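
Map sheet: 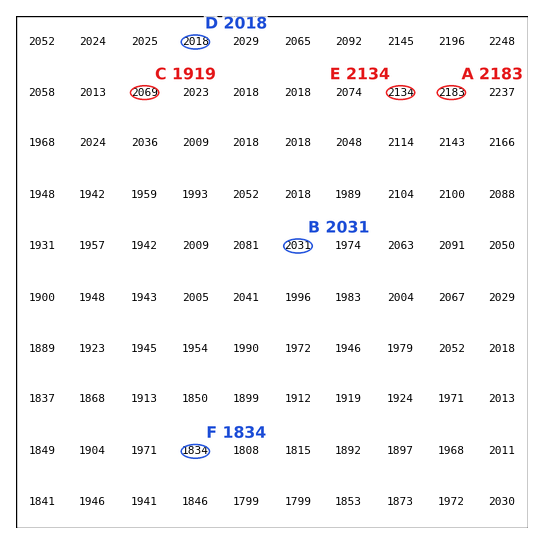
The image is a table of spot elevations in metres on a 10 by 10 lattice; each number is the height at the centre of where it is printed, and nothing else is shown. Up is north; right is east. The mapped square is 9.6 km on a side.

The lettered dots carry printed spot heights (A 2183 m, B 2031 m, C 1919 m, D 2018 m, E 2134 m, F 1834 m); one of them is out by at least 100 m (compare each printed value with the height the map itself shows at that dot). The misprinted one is C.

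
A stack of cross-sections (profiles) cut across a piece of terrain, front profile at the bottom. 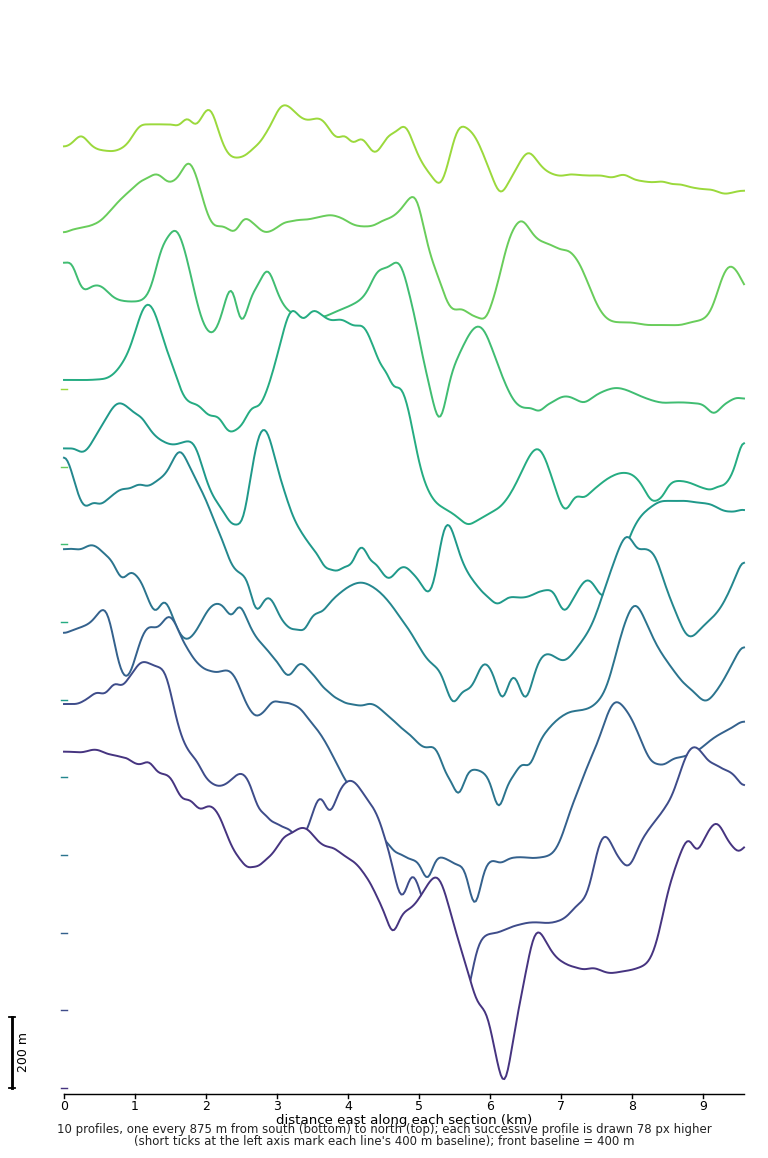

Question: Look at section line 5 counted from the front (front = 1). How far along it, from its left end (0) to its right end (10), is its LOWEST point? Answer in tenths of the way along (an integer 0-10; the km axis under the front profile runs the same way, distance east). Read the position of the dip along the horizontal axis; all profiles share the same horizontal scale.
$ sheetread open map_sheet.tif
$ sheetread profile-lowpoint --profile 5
6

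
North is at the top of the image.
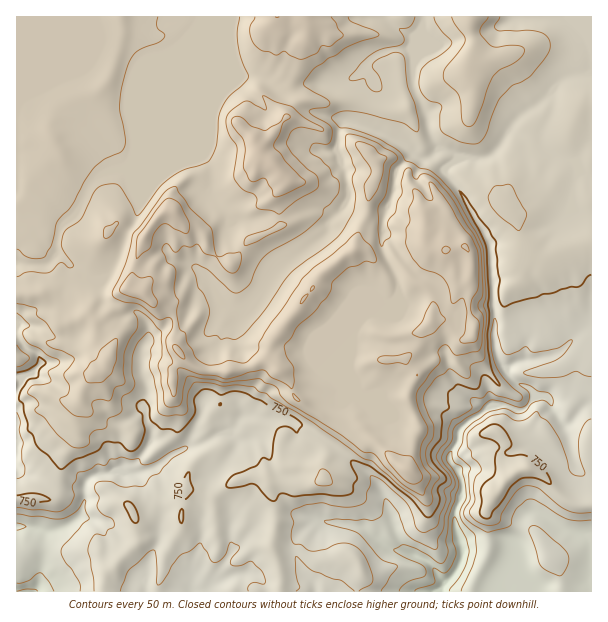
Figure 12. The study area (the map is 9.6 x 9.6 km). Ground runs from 510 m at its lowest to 1000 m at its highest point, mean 800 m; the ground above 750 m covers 65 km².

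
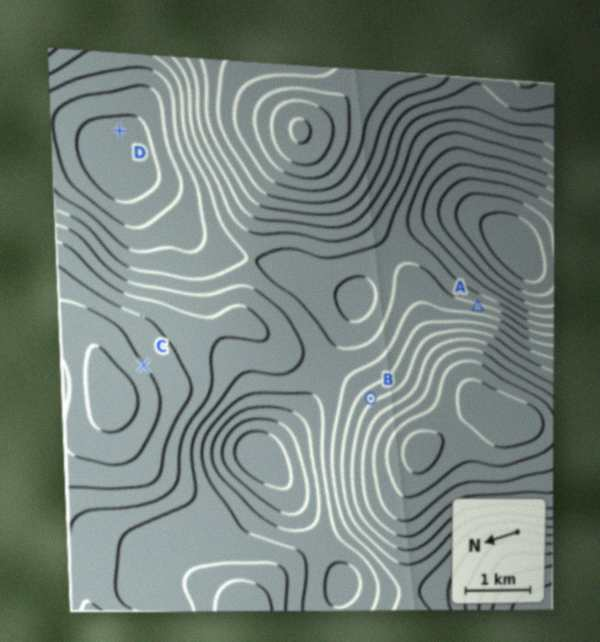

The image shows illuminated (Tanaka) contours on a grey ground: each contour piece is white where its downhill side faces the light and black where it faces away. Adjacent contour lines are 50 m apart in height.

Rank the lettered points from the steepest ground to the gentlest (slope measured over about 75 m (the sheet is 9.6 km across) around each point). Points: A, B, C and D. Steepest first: A B C D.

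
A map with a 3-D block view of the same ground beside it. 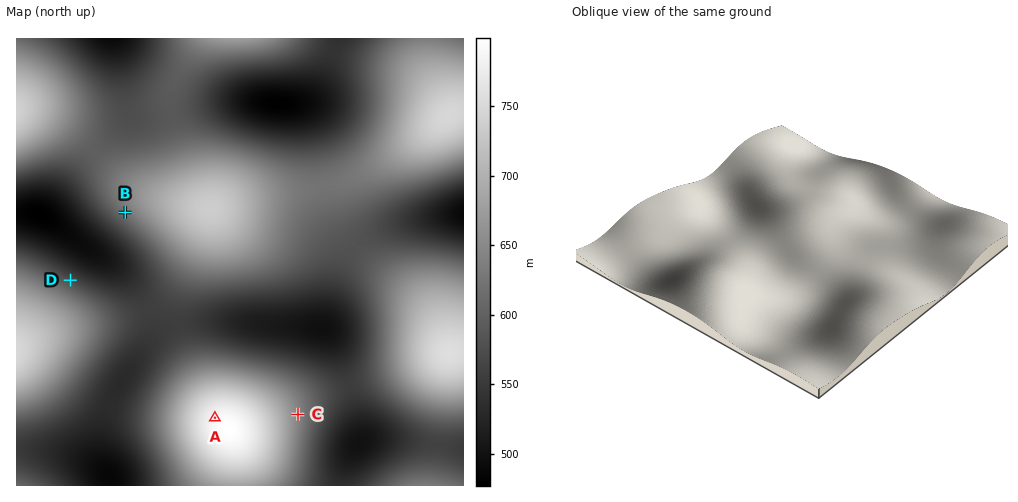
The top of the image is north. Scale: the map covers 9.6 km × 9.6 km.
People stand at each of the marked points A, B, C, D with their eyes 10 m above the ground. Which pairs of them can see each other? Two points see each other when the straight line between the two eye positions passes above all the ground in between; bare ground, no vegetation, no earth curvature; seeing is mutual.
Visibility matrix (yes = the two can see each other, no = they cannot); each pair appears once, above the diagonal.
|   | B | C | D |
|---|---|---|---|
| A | yes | no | yes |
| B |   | no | yes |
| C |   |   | no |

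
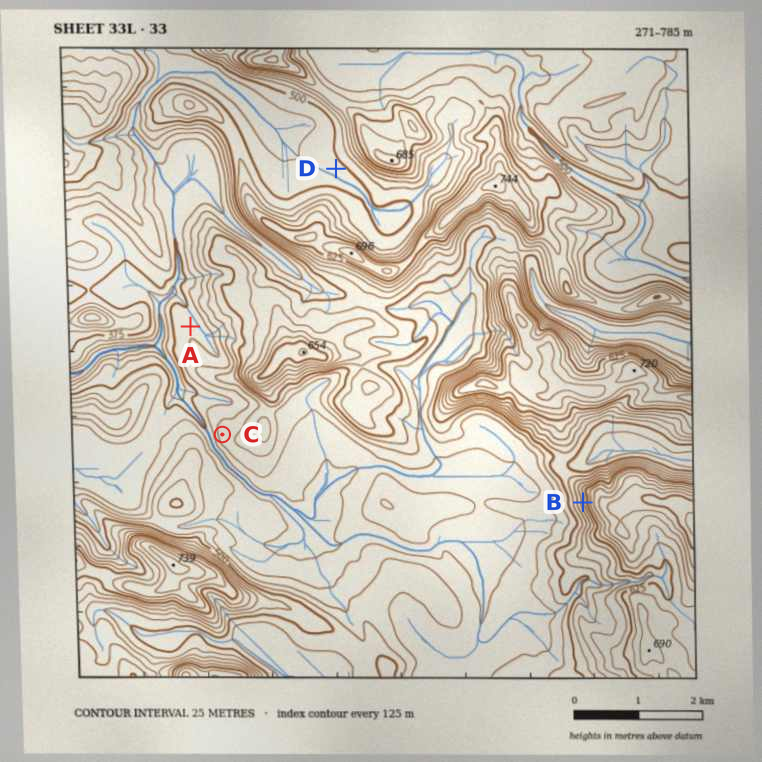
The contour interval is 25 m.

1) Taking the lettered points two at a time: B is higher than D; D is higher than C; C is higher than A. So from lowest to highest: A C D B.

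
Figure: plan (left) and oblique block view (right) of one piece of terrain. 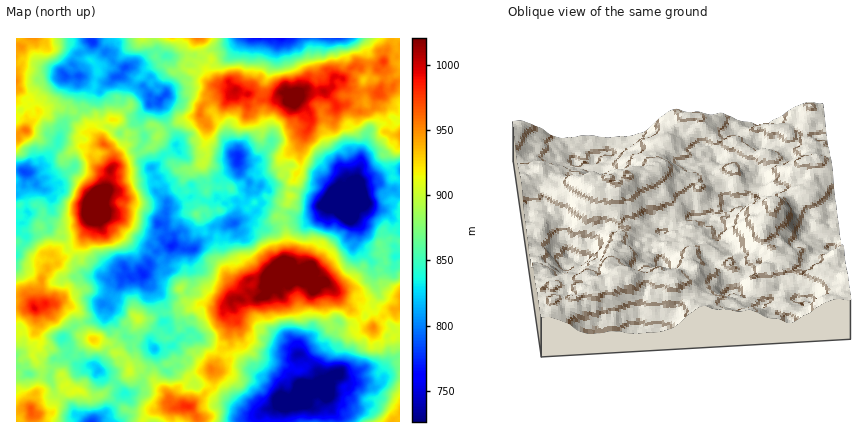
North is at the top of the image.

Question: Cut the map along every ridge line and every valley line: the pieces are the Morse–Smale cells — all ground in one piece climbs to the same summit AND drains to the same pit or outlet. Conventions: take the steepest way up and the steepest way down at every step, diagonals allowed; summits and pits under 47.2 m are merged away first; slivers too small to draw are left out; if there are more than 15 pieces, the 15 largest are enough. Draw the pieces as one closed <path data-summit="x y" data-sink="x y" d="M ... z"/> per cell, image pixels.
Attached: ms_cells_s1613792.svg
<path data-summit="96 214" data-sink="172 246" d="M154 125l-27 9-2 10-9 12-6 14-3 18-8 6-1 16-9 14-7 16-11 12 5 6 1 10 13 8 10 0 8 4 6-3 8 1-2 6-8 2-8 18 6 4 0 8 16 21 6 1 10 6 8 1 5 5 6 18 7 3 9-5 1-14-5-6 1-2 6-6 10 2 3-6-11-10-14 3-6-7-7-28-11-10-1-8 7-9 14-3 5-6 3-10 22 3 6-7 10-6 4-10 20-2 16-7 7-7 4-8-3-2-4 2-6 7-10-15-8-6-11 0 2-2-1-7-8 4-8-1-6 4-6 0-14 6-12 10-8-8 3-2 1-6-8-12-2-6 14-14 9-6 2-8-9-13-8 6-2-5z"/><path data-summit="294 276" data-sink="302 392" d="M286 266l-6 2-11 10 1 8-6 10-6 2-6-2-10 4-10-1-8 9 0 4 6 8-1 14 2 8-9 8-5 12-6 8 3 8-3 10 5 7 34 20 10 0 6-6 16-6 12 0 7-5 2-8-10-14 4-10 1-12 2 0 13 10 13 23 0-5 6-7 6 0 12 8 26 4 7-7 1-10 4-8 12-6 0-48-16 8-12 12-6-1-40-44-2-1-8 3-12-3-10-5z"/><path data-summit="298 94" data-sink="344 206" d="M400 38l-8 0-7 16-1 8-6 7-6-5-10 3-8-1-10 12-10-1-2 3 0 6-6 5-16 1-4-2-9 4 1 6 12 14 1 10-10 20-16 14 2 10 9 5 0 3-6 8 0 14-8 14 8 1 8 4 18-2 18-15 10 5 4-3 10-10-2-4 4-5 40-13z"/><path data-summit="294 276" data-sink="172 246" d="M264 203l-2 0-5 7-11 9-20 7-12 0-4 10-10 6-6 7-22-3-5 14-11 5-6 0-7 9 1 8 11 10 7 28 6 7 14-3 11 10-3 6-10-2-7 8 5 6-1 14 7 1 6 8 20-5 7-8 5-12 8-6 0-24-6-8 0-4 8-9 10 0 8-7-4-4 1-6 3-3 16 0 19-13 2-30-3-16-5-4 3-4z"/><path data-summit="298 94" data-sink="282 38" d="M392 38l-154 0-8 7-20 5-5 4 6 4-3 14 10 13 26 9 6 0 10 6 14-1 8-6 4 1 3 6 3 0 14-10 4 2 18-2 4-4 0-6 2-3 10 1 10-12 8 1 10-3 6 5 6-7z"/><path data-summit="294 276" data-sink="344 206" d="M336 200l-12 7-6 7-10 3-10 0-8-4-9-1-2 4 5 4 3 16-2 30 9 11 10 5 12 3 8-3 2 1 31 31 7 12 8 2 12-12 16-8 0-52-5 2 0 6-3 4-10 4-8 0-3-12-15-16 3-10-1-8-15-22z"/><path data-summit="96 214" data-sink="24 172" d="M78 115l-13 7-8 24-19 22-10 5-12-3 0 82 8-8 2-8 10-1 14-6 10 7 4-4 16-5 18-17 1-16 8-6 3-16-8-1-7-7-3-10 4-9-12 2-2-3 0-6 3-4 7-2-6-10z"/><path data-summit="298 94" data-sink="238 158" d="M236 90l-24 9-11 9-1 8 7 8-2 18 2 14-3 8 16 15 15-11 3-7 2 11 10 12 10 2-3 4 3 9 8-2 20 6 2-5-1-10 7-12-11-12 0-6 4-4-9 0-17-12-2-16-13-18-1-14z"/><path data-summit="96 214" data-sink="92 42" d="M94 42l-6 6-10 6-5 8 6 14-1 10 3 24-3 4 8 8 4 8 8 7-2-9 12-8 12 2 8 12 4 0 18-9 6 1 4 7 8-5-9-24 1-4 6-8-10-6-6-9-2 1-14-10-10 0-8-4-6-8z"/><path data-summit="298 94" data-sink="92 42" d="M154 38l-62 0 0 2 16 13 8 11 8 4 10 0 14 10 2-1 6 9 10 6-6 8-1 4 9 23 18-9 12-2 8-13 16-9 8 0 4-2-14-6-8-1-14-12-12-4-2-3 5-6-1-5-24 1-16 10-12-2 21-14z"/><path data-summit="26 130" data-sink="92 42" d="M92 38l-64 0-6 9-6-1 0 40 14 12 8 13 12-4 18 0 8 7 3 0 2-4-3-24 1-10-6-14 5-8 11-6 4-6z"/><path data-summit="96 214" data-sink="344 206" d="M400 171l-40 12-4 5 2 4-15 14 15 20 1 8-3 10 15 16 3 12 8 0 10-4 3-4 0-6 5-2z"/><path data-summit="30 408" data-sink="92 422" d="M68 355l-6 4-8 0-1 3-1 6 11 8 3 8-12 22-1 6-15 3-6-1 0 8 62 0 14-11 16-17-12-14-6-2-10-12-16 0z"/><path data-summit="298 94" data-sink="172 246" d="M200 115l-20 5-11 8 7 10 0 8-24 22 2 6 8 12 0 4-4 4 8 8 12-10 14-6 6 0 6-4 8 1 8-5-16-14 3-8-2-10 2-22z"/><path data-summit="34 308" data-sink="172 246" d="M72 253l-12 6-4 5-8 3-4 7-3 10 0 16 5 4 20-1 12 9 4 12 17-8 2-8 6-8 5-14 8-2 2-6-8-1-6 3-8-4-10 0-13-8-1-10z"/>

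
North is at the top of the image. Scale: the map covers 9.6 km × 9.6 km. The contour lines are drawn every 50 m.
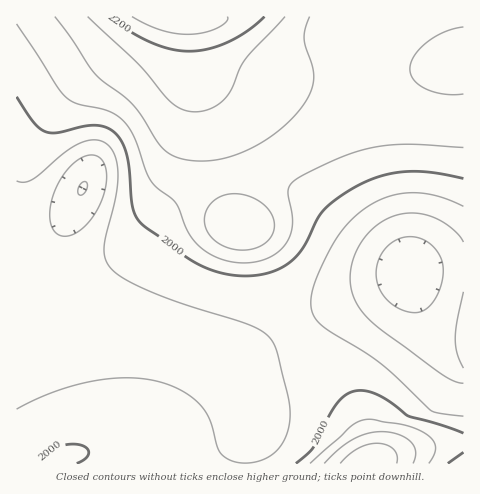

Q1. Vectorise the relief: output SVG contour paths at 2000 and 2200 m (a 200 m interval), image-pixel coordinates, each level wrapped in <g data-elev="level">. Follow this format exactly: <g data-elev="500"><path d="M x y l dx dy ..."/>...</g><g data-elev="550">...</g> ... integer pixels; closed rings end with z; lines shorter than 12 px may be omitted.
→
<g data-elev="2000"><path d="M77 463l9-5 3-6-2-4-4-2-10-2-12 2-11 5-6 7-1 3 2 2"/><path d="M448 463l15-11"/><path d="M463 433l-22-8-32-9-18-13-13-8-11-4-11 0-9 3-10 9-8 12-16 33-17 15"/><path d="M17 97l17 26 12 9 11 1 37-8 11 2 9 5 8 9 4 12 3 15 3 37 3 9 4 7 7 7 47 33 16 8 19 5 16 2 15-1 14-4 13-6 9-7 7-8 16-32 8-10 21-16 23-12 21-6 21-3 22 2 29 5"/></g><g data-elev="2200"><path d="M109 17l22 15 21 11 19 6 18 2 19-2 20-7 20-11 16-14"/></g>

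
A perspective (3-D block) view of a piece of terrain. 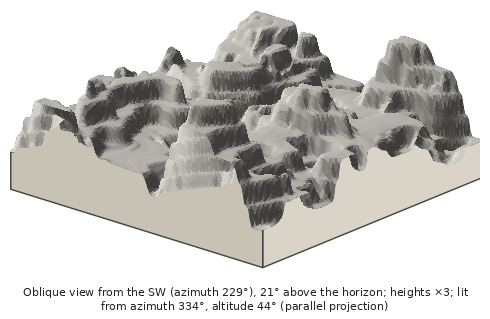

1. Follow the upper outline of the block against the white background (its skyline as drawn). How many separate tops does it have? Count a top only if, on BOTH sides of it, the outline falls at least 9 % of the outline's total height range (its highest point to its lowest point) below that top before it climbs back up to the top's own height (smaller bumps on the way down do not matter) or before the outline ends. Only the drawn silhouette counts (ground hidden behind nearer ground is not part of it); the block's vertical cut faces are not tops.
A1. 3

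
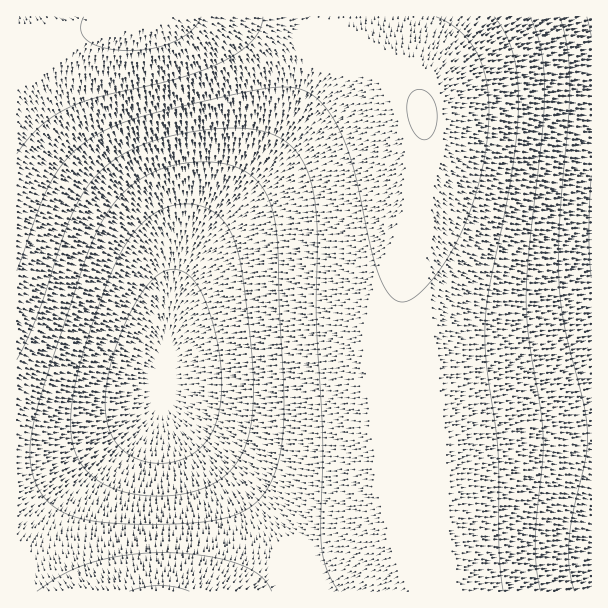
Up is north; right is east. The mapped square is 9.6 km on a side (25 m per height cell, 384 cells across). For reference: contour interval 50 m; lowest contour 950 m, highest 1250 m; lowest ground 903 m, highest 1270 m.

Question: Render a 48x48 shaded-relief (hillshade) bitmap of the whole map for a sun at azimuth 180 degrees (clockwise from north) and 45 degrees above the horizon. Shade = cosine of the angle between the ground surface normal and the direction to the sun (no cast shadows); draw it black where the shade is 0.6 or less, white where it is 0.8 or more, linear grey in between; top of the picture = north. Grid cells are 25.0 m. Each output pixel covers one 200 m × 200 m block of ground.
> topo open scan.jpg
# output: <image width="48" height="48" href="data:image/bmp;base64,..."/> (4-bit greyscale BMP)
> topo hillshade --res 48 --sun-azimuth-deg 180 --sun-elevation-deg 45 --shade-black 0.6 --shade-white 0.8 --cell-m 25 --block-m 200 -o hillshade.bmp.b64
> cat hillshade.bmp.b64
<image width="48" height="48" href="data:image/bmp;base64,Qk32BAAAAAAAAHYAAAAoAAAAMAAAADAAAAABAAQAAAAAAIAEAAATCwAAEwsAABAAAAAAAAAAAAAAABEREQAiIiIAMzMzAERERABVVVUAZmZmAHd3dwCIiIgAmZmZAKqqqgC7u7sAzMzMAN3d3QDu7u4A////AHdmZVREQ0REVWZ3iImZmZmZiIiId3d3d3dmVVREMzNERVZ3iImZmZmZiIiId3d3d3ZmVUQzMzM0RVZneIiZmZmYiIiIiHd3iHZmVUQzMiMzRFVneIiJmZiIiIiIiIiIiHZmVEMzIiIzRFVnd4iIiIiIiIiIiIiIiHZmVEMzIiIzNFVmd4iIiIiIiIiIiIiImXdmVUMzIiIzNFVmd4iIiIiIiIiIiIiJmXdmVUQzIiIzRFVmd4iIiIiIiIiIiIiJmXdmVUQzMzMzRFVmd4iIiIiIiIiIiIiJmXd2ZVRDMzM0RVZnd4iIiIiIiIiIiIiJmYd3ZlVEREREVVZnd4iIiIiIiIiIiIiImYh3dmVVRERVVWZneIiIiIiIiIiIiIiIiIiHd2ZlVVVVZmZ3eIiIiIiIiIiIiIiIiJmIh3dmZmZmZnd3iIiIiIiIiIiIiIiIiJmYiHd3d3d3d3d4iIiIiIiIiIiIiIiHd5mZiIiHd3d3d3eIiIiIiIiIiIiHd3d3d5mZmYiIiIiIiIiIiIiIiIiIiIiHd3d3d6mZmZmIiIiIiIiIiIiIiIiIiIiId3d3d6qZmZmZmZiIiIiIiIiIiIiIiIiId3d3d6qpmZmZmZmZiIiIiIiIiIiIiIiIh3d3d6qqmZmZmZmZmYiIiIiIiIiIiIiIiHd3d6qqqqqqqZmZmYiIiIiIiIiIiIiIiHd3d6qqqqqqqqmZmZiIiIiIiIiIiIiIiId3d6qqqqqqqqqZmZiIiIiIiIiZmZiIiIh3d6mZqqqqqqqZmZiIiIiIiImZmZmYiIh3d5mZmqqqqqqZmZiIiIiIiJmZmZmZiIiHd5mZmqqqqqqpmZiIiIiIiJmZmZmZmIiId5mZmqqqqqqqmZiIiIiIiJmZmZmZmIiIiJmZqqqqqqqqmZmIiIiIiJmZmZmZmYiIiJmZqqqqq6qqqZmYiIiIiZmZmZmZmYiIiJmaqqqru7uqqpmYiIiIiZmZmZmZmYiIiJmaqqu7u7u7qqmZmIiIiZmZmZmZmYiIiJmqqru7u7u7uqqZmYiImZmZmZmZmZiIiJqqq7u7zMy7u6qpmZmZmZmZmZmZmZiIiJqqq7vMzMzMu7qqmZmZmZmZmZmZmYiIiKqqu7zMzdzMzLu6qpmZmZmZmZmZmYiIiKqru8zN3d3dzMu7qqmZmZmZmZmZmIiIiKqrvMzd3d3d3My7uqqZmZmZmZiIiIiIiKqrvMzd3d3d3czLuqqZmZmIiIiIiIiIiKqrvMzd3e7d3czLuqqZmZiIiIiIiIiIiKqrvMzd3d3d3czLu6qZmYiIiIiIiIiIiJqqu8zN3d3d3czLuqqZmIiId3d3eIiIiJmqu7zM3d3d3My7uqmZiIh3d3d3d3eIiJmaq7vMzM3MzMu7qqmYiHd3d3d3d3d3d4mZqqu7zMzMy7u6qpmIh3d2ZmZmZ3d3d4iJmaqru7u7u7qqmZiId3ZmZmZmZmZ3d3eIiJmaqqqqqqqZmIh3dmZlVVVVVmZmZnd3iImZmqqqqpmZiId3ZmVVVVVVVWZmZg=="/>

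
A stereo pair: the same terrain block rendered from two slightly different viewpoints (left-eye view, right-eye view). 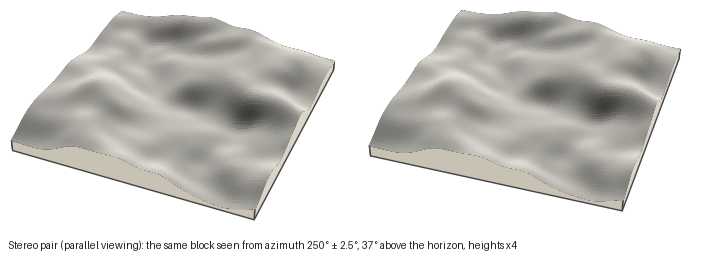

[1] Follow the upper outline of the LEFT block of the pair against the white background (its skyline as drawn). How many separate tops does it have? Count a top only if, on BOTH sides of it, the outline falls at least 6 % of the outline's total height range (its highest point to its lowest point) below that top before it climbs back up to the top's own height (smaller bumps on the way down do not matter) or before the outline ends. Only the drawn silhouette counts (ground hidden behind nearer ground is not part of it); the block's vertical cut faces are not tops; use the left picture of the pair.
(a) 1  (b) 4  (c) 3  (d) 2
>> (a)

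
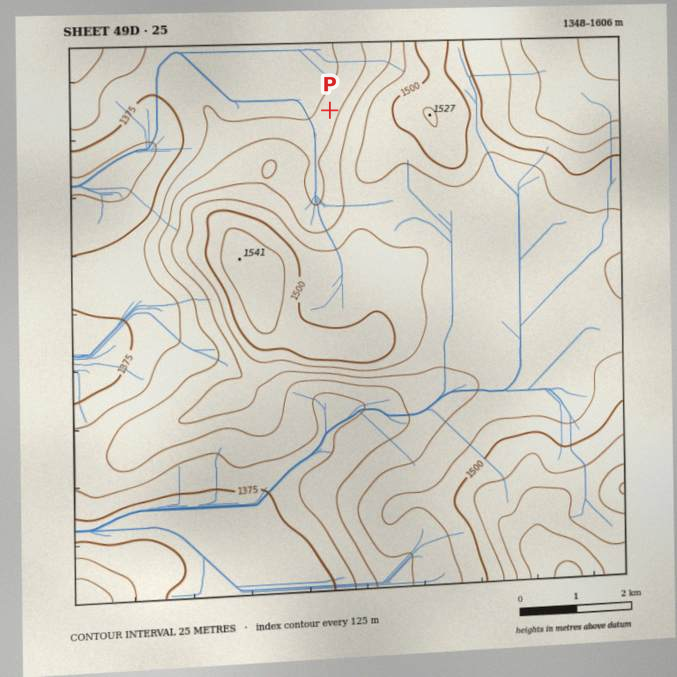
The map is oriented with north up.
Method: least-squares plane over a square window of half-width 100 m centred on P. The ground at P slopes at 4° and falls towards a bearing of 293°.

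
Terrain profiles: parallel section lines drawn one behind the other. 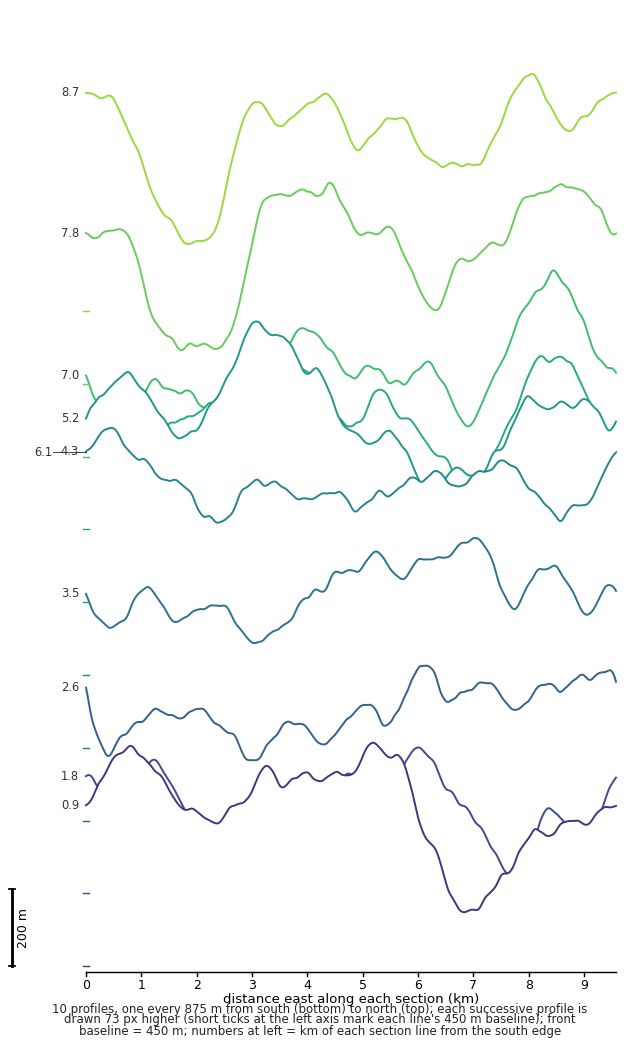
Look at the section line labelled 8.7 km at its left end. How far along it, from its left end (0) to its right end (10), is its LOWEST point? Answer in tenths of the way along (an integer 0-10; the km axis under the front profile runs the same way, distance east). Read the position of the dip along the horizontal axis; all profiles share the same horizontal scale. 2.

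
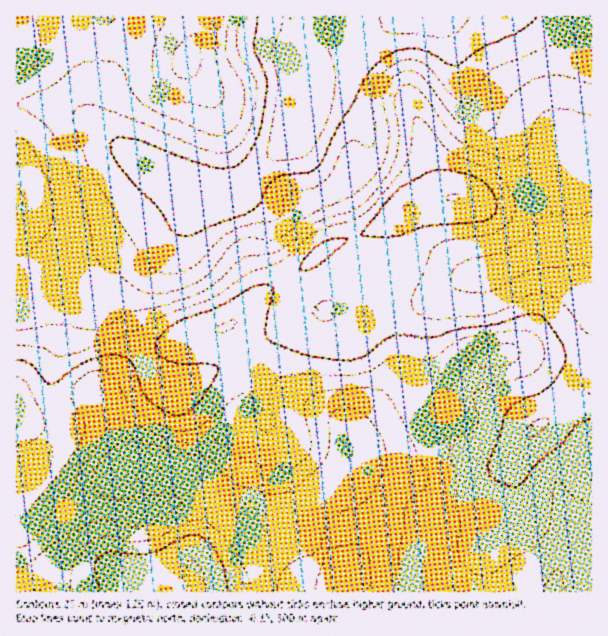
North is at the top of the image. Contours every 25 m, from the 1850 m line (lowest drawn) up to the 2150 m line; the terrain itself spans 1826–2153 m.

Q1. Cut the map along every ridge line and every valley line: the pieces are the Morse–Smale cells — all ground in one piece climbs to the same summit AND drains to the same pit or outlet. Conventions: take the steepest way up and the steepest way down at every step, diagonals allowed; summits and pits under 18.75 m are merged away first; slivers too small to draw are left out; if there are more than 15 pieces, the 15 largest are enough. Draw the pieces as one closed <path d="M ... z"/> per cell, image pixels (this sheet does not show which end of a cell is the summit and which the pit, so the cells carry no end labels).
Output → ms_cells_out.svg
<path d="M402 250l-12 3-16 9-51 50-12 1-21 9-40 31 10 33 5 42-11 15-26 56-9-3-24 0-51 16-21 0-40-7-15-9-33-27-18 3-1 119 466 1 0-37 11-31 5-33 25-48 12-14-34-25-37-12-15-7-6-6-21 21-15 6-29 16-18 14-8 10 0-14 3-6 39-43 4-9-1-24-12-38 0-13 17-30z"/><path d="M435 16l-31 0-21 14-29 26-12 6-37 11 2 16-1 15-12 28-35 36-19 24 17 12 11 11 3 9 0 25 5 12 22 38 14 11 11 2 51-50 16-9 13-4-6-21 0-13 7-7 16-6 29-4 12 0 15 4 15 0 15-4 22-12-17-40-36-36-6-9-11-26-10-45-4-7z"/><path d="M300 16l-231 0-1 13 4 12 14 39 2 34 6 11 13 13 49 31 18 9 45 16 17 0 53-56 13-25 5-24-3-17-6-15 3-27z"/><path d="M240 193l-10 3-12-3-14 0-34 41-41 26-15 19 0 20 32 66 11 15 14 11 11-1 30-20 37-16 41-32 12-6 16-4-1-2-5 0-7-4-7-7-18-29-9-21 0-25-3-9-11-11z"/><path d="M249 354l-37 16-35 21-6 0-15-7-21 7-37 23-29 12-5 12-8 11-12 11-16 8 10 2 24 22 21 13 40 7 21 0 51-16 24 0 9 3 26-56 11-15-5-42z"/><path d="M44 104l-28 1 1 196 10-1 20-8 28-4 14-6 23-30 14-12 44-20 16-14 12-16 7-1-49-20-43-27-33-27-18-7z"/><path d="M591 16l-155 1 8 6 4 7 10 45 11 26 6 9 36 36 17 41 18-9 14-2 6-2 16-22 10-6z"/><path d="M591 238l-37 2-21 13-33 17-30 6-21 13-13 13-6 13-3 17 3 25 8 17 5 5 18-17 13-6 41-4 37 6 39 3z"/><path d="M545 426l-8 1-11 11-27 48-5 18-1 20-11 31 1 37 109-1 0-127z"/><path d="M209 190l-11 0-12 16-16 14-44 20-14 12-23 30-14 6-13 2 5 9 1 25-16 45 0 24 3 11 11 19 0 7 3-4 29-12 40-24 17-6 7 0-16-19-32-66-2-15 8-14 9-10 41-26 34-41 10-1z"/><path d="M528 187l-37 15-15 0-15-4-12 0-39 7-13 10 0 13 5 20 2 2 7-2 20 5 28 19 9 4 17-2 15-4 33-17 21-14-7-20z"/><path d="M411 248l-8 3-1 18-17 30 0 13 12 38 1 24-4 9-39 43-3 6 1 14 7-10 18-14 29-16 15-6 20-20-8-11-6-19-1-18 3-17 6-13 20-19 13-7-10-4-28-19z"/><path d="M63 290l-16 2-31 10 1 170 4 0 23-12 12-11 10-14 0-12-11-19-3-11 0-24 16-45 0-16z"/><path d="M521 352l-41 3-10 3-15 9-11 13 5 5 15 7 37 12 32 24 6-1 36-30 17-5-1-31-39-3z"/><path d="M68 16l-52 1 0 87 28 0 18 4 18 7 13 11-7-19 0-27-14-39z"/>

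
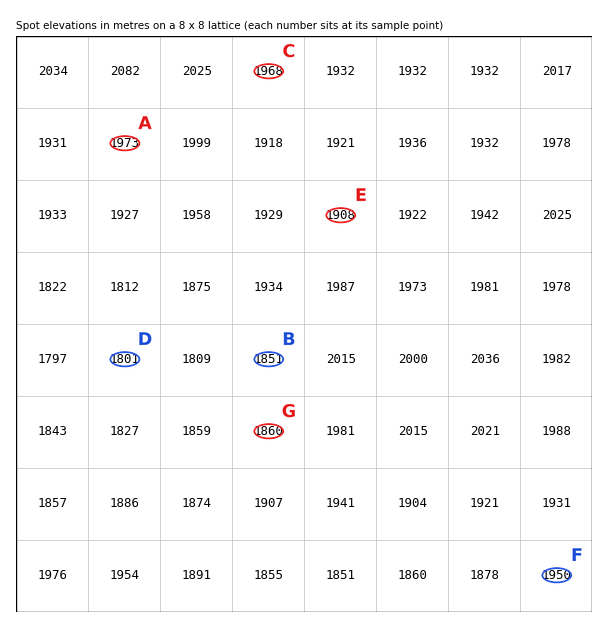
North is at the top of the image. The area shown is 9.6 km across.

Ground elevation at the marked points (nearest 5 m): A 1975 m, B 1850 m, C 1970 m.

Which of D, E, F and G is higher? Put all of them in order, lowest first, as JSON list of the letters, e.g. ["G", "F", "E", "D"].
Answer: ["D", "G", "E", "F"]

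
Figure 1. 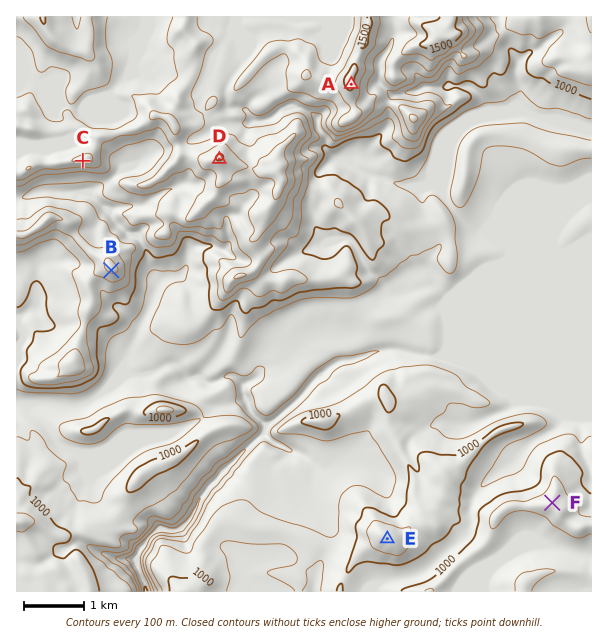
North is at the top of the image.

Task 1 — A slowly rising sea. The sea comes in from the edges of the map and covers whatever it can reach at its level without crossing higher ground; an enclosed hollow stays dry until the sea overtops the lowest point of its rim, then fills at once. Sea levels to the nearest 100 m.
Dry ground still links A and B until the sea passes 1100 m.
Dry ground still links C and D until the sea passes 1300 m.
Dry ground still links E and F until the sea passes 1000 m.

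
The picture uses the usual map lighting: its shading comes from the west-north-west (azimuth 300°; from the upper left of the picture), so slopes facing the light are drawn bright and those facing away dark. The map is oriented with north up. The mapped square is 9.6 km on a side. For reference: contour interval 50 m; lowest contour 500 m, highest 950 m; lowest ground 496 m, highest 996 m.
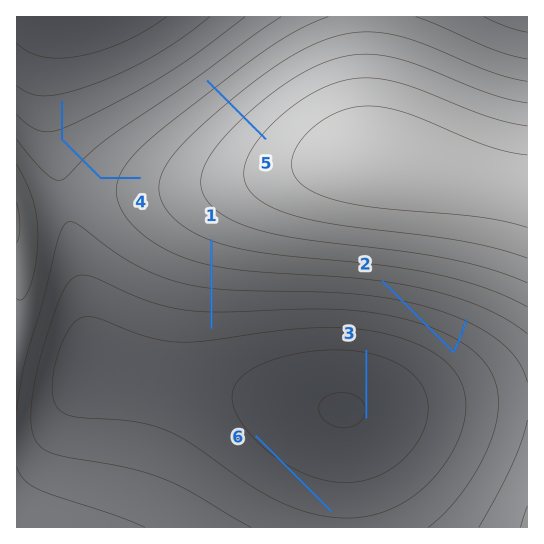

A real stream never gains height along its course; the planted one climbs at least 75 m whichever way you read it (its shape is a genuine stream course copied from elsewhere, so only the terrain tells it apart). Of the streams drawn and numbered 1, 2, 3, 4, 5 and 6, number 2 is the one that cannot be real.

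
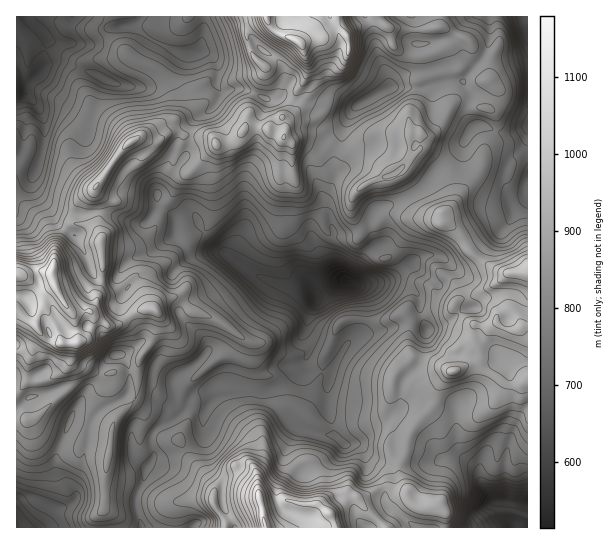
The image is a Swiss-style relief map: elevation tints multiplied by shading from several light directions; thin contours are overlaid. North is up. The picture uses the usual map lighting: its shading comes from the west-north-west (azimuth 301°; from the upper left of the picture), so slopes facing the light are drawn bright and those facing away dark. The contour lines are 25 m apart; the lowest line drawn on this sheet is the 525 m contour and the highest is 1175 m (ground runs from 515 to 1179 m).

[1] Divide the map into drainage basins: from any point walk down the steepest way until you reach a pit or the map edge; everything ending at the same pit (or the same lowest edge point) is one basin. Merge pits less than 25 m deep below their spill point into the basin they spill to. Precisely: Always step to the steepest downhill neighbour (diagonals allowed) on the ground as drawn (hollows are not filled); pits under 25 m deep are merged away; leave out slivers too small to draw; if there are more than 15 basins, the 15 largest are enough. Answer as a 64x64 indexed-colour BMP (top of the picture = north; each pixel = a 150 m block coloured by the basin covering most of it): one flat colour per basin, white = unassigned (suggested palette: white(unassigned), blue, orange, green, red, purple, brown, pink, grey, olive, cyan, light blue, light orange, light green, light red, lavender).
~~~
<image width="64" height="64" href="data:image/bmp;base64,Qk12CAAAAAAAAHYAAAAoAAAAQAAAAEAAAAABAAQAAAAAAAAIAAATCwAAEwsAABAAAAAAAAAA////ALR3HwAOf/8ALKAsACgn1gC9Z5QAS1aMAMJ34wB/f38AIr28AM++FwDox64AeLv/AIrfmACWmP8A1bDFAGZmZmZmERERERERERERERERERERiIiIEREREVVVVVVVZmZmZmYRERERERERERERERERERiIiIERERERVVVVVVVmZmZmZmERERERERERERERERERiIiIERERERVVVVVVVWZmZmZmYREREREREREREREREREYiIERERVVVVVVVVVVZmZmZmZhERERERERERERERERERERERERFVVVVVVVVVVmZmZmZmEREREREREREREREREREREREREVVVVVVVVVVWZmZmZmYREREREREREREREREREREREREVVVVVVVVVVVZmZmZmZhERERERERERERERERERERERERVVVVVVVVVVVmZmZmZmERERERERERERERERERERERERFVVVVVVVVVVWZmZmZmYRERERERERERERERERERERERERVVVVVVVVVVZmZhERERERERERERERERERERERERERERFVVVVVVVVVVmYREREREREREREREREREREREREREREREVVVVVVVVVVWZhERERERERERERERERERERERERERERERFVVVVVVVVVEREREREREREREREREREREREREREREREREVVVVVVVVVURERERERERERERERERERERERERERERERERFVVVVVVVVRERERERERERERERERERERERERERERERERERVVVVVVVVERERERERERERERERERERERERERERERERERFVVVVVVVURERERERERERERERERERERERERERERERERERVVVVVVVRERERERERERERERERERERERERERERERERERFVVVVVERERERERF3ERERERERERERERERERERERERERERVVVRERERERERd3d3cRERERERERERERERERERERERERERERERERERERd3d3d3ERERERERERERERERERERERERERERERERERERF3d3d3cRERERERERERERERERERERERERERERERERERERd3d3d3EREREREREREREREREREREREREREREREREREREXd3d3cRERERERERERERERERERERERERERERERERERERFxF3d3EREREREREREREREREREREREREREREREZkRERERERd3cREREREREREREREREREREREREREREREZmRERERERERERERERERERERERERERERERERERERERERmZERERERERERERERERERERERERERERERERERERERERGZmREREREREREREREREREREREREREREREREREREREREZkRERERERERERERERERERERERERERERERERERERERERkREREREREREREREREREREREREREREREREREREREREREiIiEREREREREREREREREREREREREREREREREREREzMyIiIRERERERERERERERERERERERERERERERERERMzMzIiIhERERERERERERERERERERERERERERERERERMzMzMiIiERERERERERERERERERERERERERERERERERMzMzMyIiIhEREREREREREREREREREREREREREREREREzMzMzIiIiEREREREREREREREREREREREREREREREREzMzMzMiIiIiIhERERERERERERERERERERERERERERMzMzMzMyIiIiIiERERERERERERERERERERERERERETMzMzMzMzIiIiIiIRERERERERERERERERERERERERETMzMzMzMzMiIiIiIhERERERERERERERERERERERERERMzMzMzMzMyIiIiIiERERERERERERERERERERERERERMzMzMzMzMzIiIiIiIhEREREREREREREREREREREREREzMzMzMzMzMiIiIiIiEREREREREREREREREREREREREzMzMzMzMzMyIiIiIiIhERERERERERERERERERERERRBMzMzMzMzMzIiIiIiIiIRERERERERERERERERERERREQzMzMzMzMzMiIiIiIiIhEREREREREREREREREURBRERBMzMzMzMzMyIiIiIiIiIhEhERERIhERERQUREREREREETMzMzMzMzIiIiIiIiIiIiIiIiIiIRESJEREREREREREQzMzMzMzMiIiIiIiIiIiIiIiIiIiIiJEREREREREREREMzMzMzMyIiIiIiIiIiIiIiIiIiIiIiRERERERERERERDMzMzMzIiIiIiIiIiIiIiIiIiIiIiIkREREREREREREMzMzMzMiIiIiIiIiIiIiIiIiIiIiIiFEREREREREREREREQzMyIiIiIiIiIiIiIiIiIiIiIiJERERERERERERERERDMzIiIiIiIiIiIiIiIiIiIiIiIiREREREREREREREREMzMiIiIiIiIiIiIiIiIiIiIiIiJEREREREREREREREMzMyIiIiIiIiIiIiIiIiIiIiIiIiREREREREREREREQzMzIiIiIiIiIiIiIiIiIiIiESIiRERERERERERERERDMzMiIiIiIiIiIiIiIiIiIiEREiJEREREREQREURERDMzMyIiIiIiIiIiIiIiIiIiIRESIkREREREQREREURDMzMzIiIiIiIiIiIiIiIiIiIhERERERRERERBEREREzMzMzMiIiIiIiIiIiIiIiIiIiIRERERERFERBERERMzMzMzMyIiIiIiIiIiIiIiIiIiIiERERERERFBEREREzMzMzMz"/>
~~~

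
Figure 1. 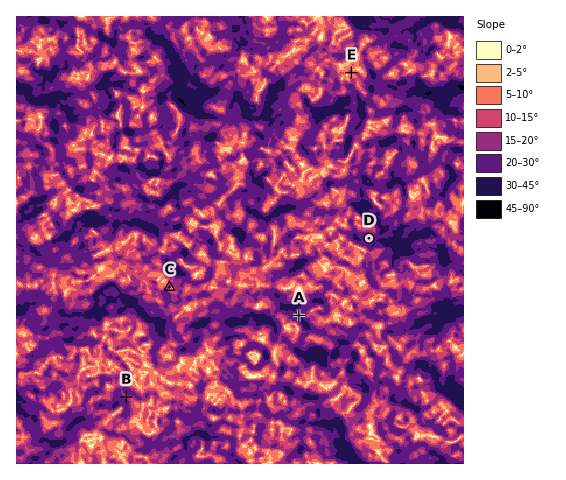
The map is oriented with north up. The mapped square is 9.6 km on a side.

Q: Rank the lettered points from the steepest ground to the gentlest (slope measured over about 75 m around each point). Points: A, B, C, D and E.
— A D B C E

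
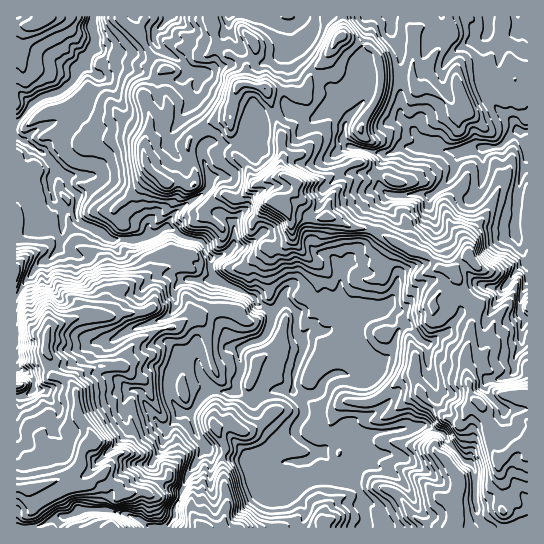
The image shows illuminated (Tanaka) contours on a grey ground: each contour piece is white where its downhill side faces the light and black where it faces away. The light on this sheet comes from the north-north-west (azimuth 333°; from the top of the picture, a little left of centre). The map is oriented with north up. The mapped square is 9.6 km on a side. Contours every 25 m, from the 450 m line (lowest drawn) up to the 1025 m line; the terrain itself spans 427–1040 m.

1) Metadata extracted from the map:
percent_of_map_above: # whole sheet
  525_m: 92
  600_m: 77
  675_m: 50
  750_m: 29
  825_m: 15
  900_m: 7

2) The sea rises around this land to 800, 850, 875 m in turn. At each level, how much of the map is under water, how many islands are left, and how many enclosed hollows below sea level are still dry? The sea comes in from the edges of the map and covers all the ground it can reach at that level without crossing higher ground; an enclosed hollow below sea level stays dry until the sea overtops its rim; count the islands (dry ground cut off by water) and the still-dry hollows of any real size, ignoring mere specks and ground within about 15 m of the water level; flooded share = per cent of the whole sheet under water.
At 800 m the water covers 80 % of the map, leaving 1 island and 0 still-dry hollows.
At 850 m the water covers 88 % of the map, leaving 1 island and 0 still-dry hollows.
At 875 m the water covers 91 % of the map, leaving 1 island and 0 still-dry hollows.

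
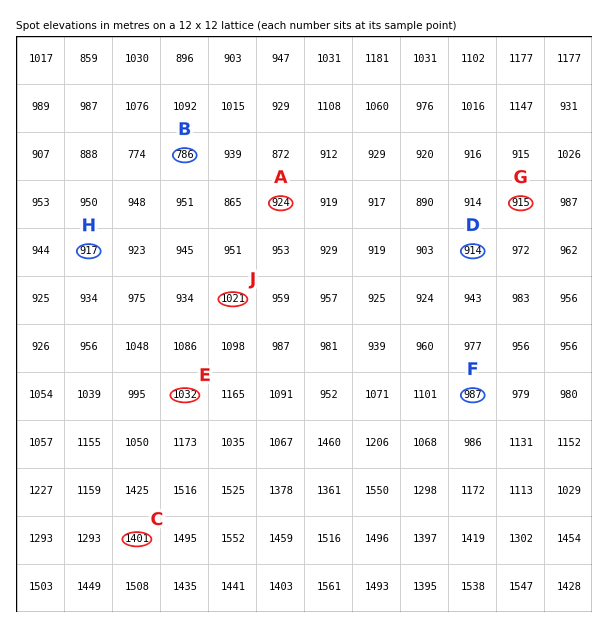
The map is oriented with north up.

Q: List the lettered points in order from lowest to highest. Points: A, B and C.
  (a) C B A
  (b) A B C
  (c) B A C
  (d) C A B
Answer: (c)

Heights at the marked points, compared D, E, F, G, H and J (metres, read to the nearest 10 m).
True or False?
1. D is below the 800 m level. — False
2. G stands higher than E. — False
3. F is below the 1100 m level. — True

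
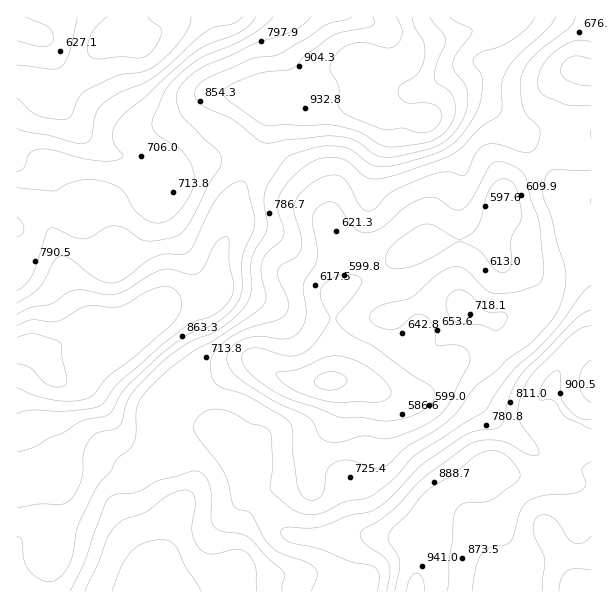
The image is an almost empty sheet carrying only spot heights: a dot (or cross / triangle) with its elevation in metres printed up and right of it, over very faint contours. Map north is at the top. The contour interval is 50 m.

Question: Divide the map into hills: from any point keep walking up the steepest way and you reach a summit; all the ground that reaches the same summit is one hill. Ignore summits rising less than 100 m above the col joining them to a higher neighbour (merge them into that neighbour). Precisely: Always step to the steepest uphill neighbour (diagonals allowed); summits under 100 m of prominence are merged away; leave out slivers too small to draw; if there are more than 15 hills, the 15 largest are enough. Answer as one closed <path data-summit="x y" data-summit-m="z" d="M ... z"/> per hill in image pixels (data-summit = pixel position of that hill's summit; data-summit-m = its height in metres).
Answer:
<path data-summit="32 350" data-summit-m="1031" d="M128 16l-112 1 1 575 120 0 5-11 16-14 5-10 3-26 8-16 0-9-14-23-4-15 0-52 4-11 11-9 38-14 37-21 9 0 17 11 22 8 56 0 39 14 28 2 14-6 11-12 9-13 7-5 36-6 16-10 20-20 11-18 0-15-6-10-11-10-15-5-7-5-6-18-1-14-4 6-12 5-47 1-13 5-77 44 6-9 1-11-23-54-18-22-32-30-24-10-24-2-36 12-15 10-9 1-22-17-11-2-19 0-20-10-18-17-17-22-15-14 16-7 10-7 32-36 9-5 10-1 5-10z"/><path data-summit="414 591" data-summit-m="961" d="M564 145l-15 7-27 22-16 15-4 11 0 7-6 18 0 18 3 12 7 10 18 6 11 10 6 10 0 15-6 12-12 15-22 17-13 5-12 0-18 5-7 5-9 13-11 12-14 6-28-2-39-14-56 0-13-4-26-15-9 0-37 21-38 14-11 9-4 11 0 52 4 15 14 23 0 9-8 16-4 30-4 6-16 14-4 7 0 4 454-1 0-435-19-5z"/><path data-summit="371 96" data-summit-m="985" d="M591 16l-462 0-1 11-5 10-10 1-9 5-32 36-10 7-16 7 15 14 17 22 18 17 20 10 19 0 11 2 22 17 9-1 15-10 36-12 18 0 30 12 32 30 18 22 11 29 11 19 1 12-5 9 3 3 39-22 18-13 22-11 53-2 12-5 3-4 12-42 16-15 27-22 15-8 1-33 7-27 7-14 13 1z"/>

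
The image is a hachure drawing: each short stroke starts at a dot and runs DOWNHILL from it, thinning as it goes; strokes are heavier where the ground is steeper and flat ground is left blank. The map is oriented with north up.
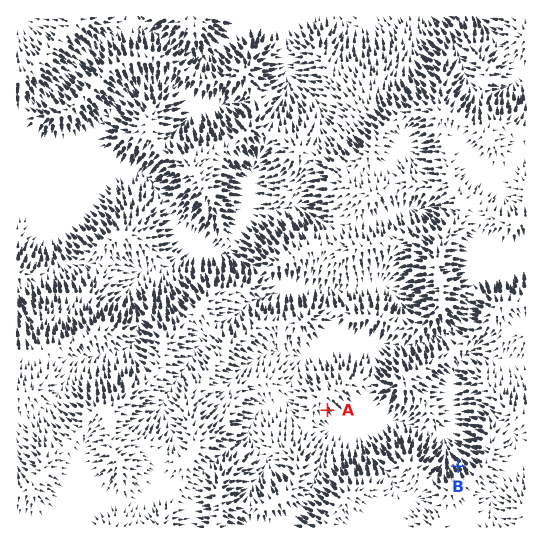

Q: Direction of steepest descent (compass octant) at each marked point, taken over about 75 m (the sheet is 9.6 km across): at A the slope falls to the SE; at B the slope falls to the NW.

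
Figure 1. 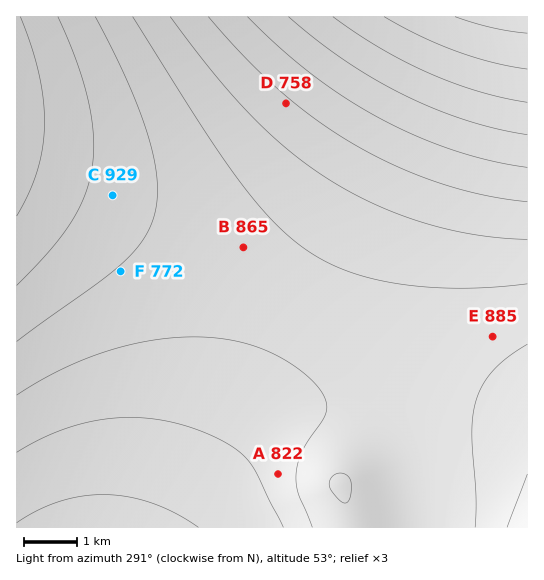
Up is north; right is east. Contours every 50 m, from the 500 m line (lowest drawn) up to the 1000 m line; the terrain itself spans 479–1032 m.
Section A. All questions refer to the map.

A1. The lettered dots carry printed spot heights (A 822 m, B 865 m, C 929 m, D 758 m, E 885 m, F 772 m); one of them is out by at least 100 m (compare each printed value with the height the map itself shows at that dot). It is F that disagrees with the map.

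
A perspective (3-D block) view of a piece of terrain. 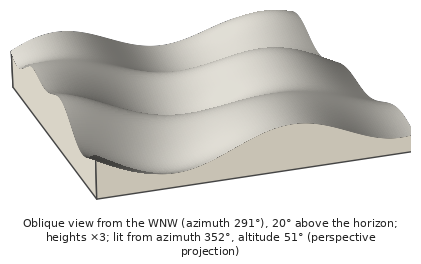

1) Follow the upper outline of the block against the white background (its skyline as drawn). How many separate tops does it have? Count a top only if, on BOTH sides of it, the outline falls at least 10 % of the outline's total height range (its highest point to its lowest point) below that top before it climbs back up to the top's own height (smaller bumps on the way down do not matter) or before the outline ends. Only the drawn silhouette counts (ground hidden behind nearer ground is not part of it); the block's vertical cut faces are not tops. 2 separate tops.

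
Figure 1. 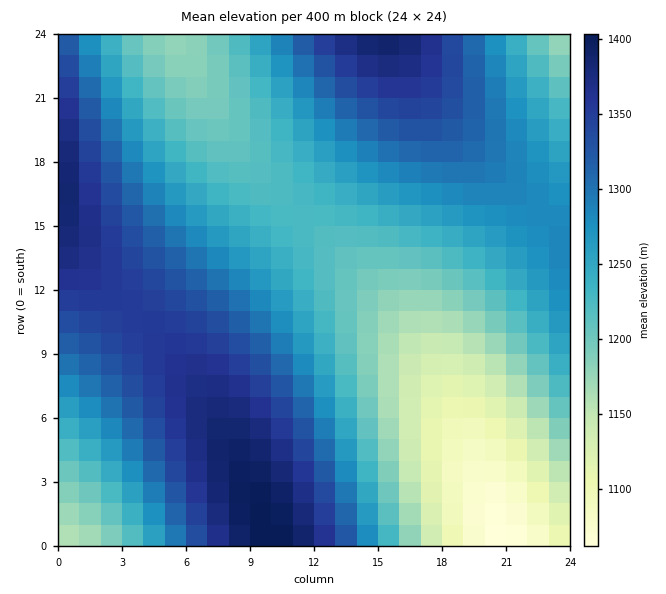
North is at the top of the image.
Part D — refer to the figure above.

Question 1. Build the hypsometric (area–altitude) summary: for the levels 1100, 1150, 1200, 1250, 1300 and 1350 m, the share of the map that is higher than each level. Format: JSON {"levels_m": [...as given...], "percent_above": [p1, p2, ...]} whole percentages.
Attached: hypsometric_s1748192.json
{"levels_m": [1100, 1150, 1200, 1250, 1300, 1350], "percent_above": [96, 90, 79, 56, 34, 16]}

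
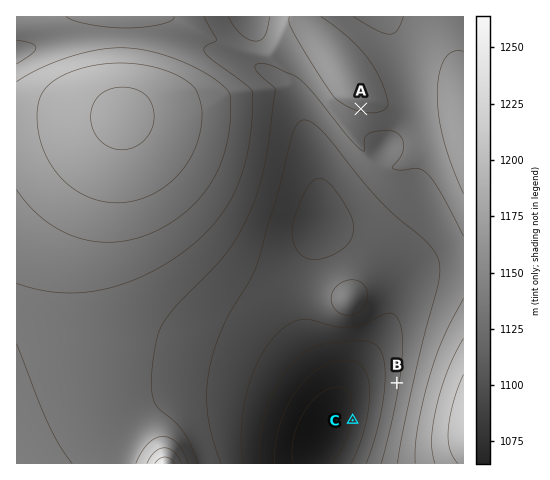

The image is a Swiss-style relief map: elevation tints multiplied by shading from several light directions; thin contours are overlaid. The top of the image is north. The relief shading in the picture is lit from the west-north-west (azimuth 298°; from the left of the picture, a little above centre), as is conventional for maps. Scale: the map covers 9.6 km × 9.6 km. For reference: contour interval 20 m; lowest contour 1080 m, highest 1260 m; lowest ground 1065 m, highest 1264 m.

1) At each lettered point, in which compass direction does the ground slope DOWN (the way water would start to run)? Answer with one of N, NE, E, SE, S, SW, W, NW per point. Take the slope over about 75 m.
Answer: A S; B W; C W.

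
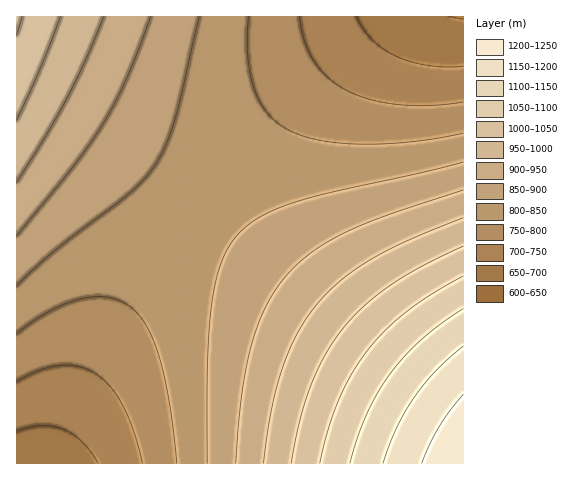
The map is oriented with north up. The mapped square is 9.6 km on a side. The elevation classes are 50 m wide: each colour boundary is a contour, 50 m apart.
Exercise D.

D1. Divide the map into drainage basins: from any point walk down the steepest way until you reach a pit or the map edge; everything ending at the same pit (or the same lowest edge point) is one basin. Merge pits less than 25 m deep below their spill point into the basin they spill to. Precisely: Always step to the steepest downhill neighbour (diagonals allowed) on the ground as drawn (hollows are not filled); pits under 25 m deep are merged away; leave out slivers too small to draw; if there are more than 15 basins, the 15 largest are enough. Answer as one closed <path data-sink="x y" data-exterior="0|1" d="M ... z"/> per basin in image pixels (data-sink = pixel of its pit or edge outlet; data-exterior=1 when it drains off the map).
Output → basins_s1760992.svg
<path data-sink="463 17" data-exterior="1" d="M463 16l-446 0-1 72 69 36 63 44 65 50 144 120 106 83z"/><path data-sink="31 463" data-exterior="1" d="M17 88l0 376 447-1 0-42-5-5-102-78-144-120-65-50-63-44z"/>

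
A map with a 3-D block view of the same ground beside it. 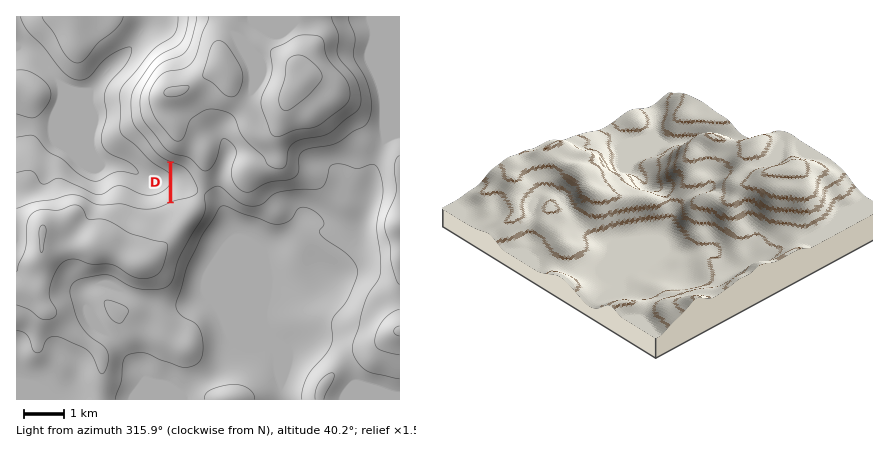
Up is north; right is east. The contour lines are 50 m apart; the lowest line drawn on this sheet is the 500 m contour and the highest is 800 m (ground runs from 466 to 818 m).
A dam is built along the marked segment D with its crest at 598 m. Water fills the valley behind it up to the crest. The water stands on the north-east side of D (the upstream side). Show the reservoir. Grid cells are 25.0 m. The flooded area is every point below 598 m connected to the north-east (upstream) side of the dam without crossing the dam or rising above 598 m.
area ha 41.5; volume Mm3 7.77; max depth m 46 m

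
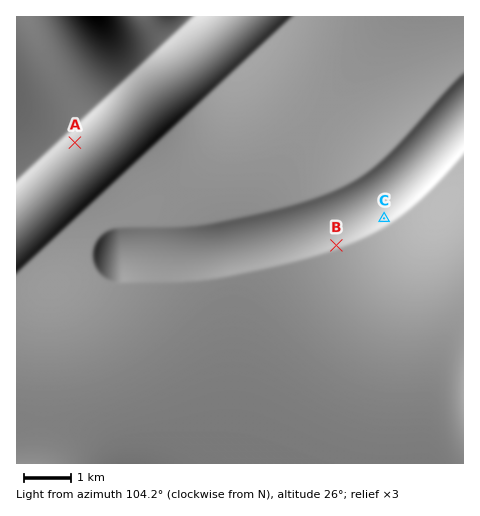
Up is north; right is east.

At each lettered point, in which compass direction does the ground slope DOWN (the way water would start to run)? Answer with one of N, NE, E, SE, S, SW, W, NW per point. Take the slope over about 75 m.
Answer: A SE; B SE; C SE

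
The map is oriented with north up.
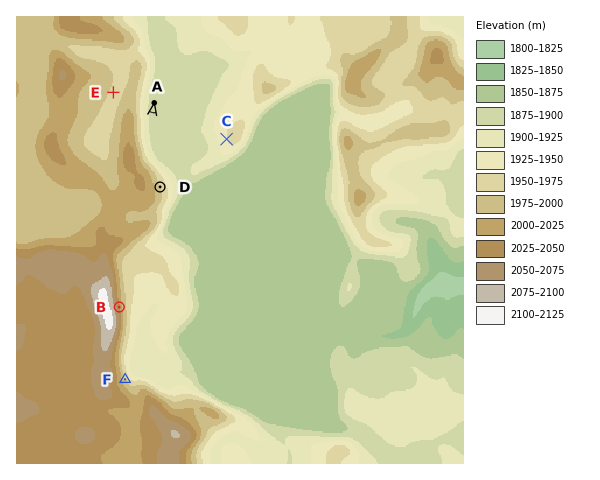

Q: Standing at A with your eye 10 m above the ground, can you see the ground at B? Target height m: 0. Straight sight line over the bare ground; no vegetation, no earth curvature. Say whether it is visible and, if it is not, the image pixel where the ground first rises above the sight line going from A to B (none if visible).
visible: false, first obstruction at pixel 147 147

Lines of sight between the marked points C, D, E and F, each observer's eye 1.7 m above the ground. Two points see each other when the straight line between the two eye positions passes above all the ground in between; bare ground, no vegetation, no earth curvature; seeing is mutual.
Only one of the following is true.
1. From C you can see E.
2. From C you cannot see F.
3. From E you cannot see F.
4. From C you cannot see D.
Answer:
3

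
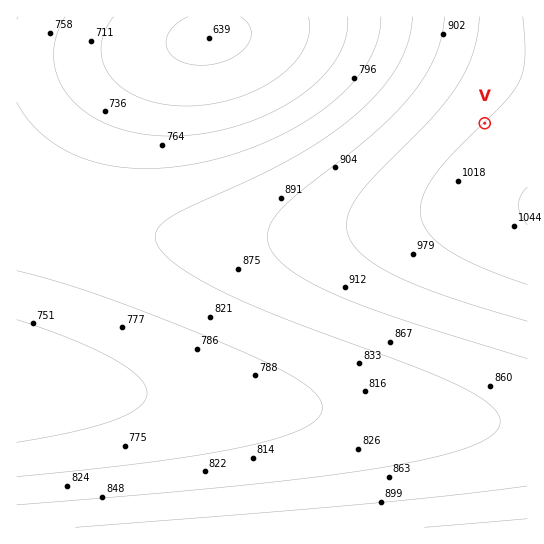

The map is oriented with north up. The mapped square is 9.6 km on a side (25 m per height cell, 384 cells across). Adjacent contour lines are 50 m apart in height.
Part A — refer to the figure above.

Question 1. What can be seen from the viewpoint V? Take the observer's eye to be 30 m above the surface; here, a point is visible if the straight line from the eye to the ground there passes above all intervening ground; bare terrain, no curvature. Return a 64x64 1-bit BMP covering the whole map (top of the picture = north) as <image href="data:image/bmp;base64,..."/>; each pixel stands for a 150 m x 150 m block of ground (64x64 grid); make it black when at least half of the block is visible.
<image width="64" height="64" href="data:image/bmp;base64,Qk0+AgAAAAAAAD4AAAAoAAAAQAAAAEAAAAABAAEAAAAAAAACAAATCwAAEwsAAAIAAAAAAAAA////AAAAAAD////AAAAAAP///gAAAAAA///gAAAAAAD//wAAAAAAAP/8AAAAAAAA/+AAAAAAAAD/AAAAAAAAAPwAAAAAAAAA8AAAAAAAAACAAAAAAAAAAAAAAAAAAAAAAAAAAAAAAAAAAAAAAAAAAAAAAAAAAAAAAAAAAAAAAAAAAAAAAAAAAAAAAAAAAAAAAAAAAAAAAAAAAAAAAAAAAAAAAAAAAAAAAAAAAAAAAAAAAAAAAAAAAAAAAAAAAAAAAAAAAAAAAAAAAAAAAAAAAAAAAAAAAAAAAAAAAAAAAAAAAAAAAAAAAAAAAAAAAAAAAAAAAAAAAAAAAAAAAAAAAAAAAAAAAAAAH/gAAAAAAAD///gAAAAAAP///8AAAAAA/////AAAAAD/////gAAAAP/////4AAAA//////8AAAD///////AAAP///////4AA/////////////////////////////////////////////////////////////////////////////////////////////////////////////////4f////////4AP///////+AAf///////wAA///////+AAD///////wAAP///////gAA///////+AAH///////8AB////////8Af//////////////////////////////////w=="/>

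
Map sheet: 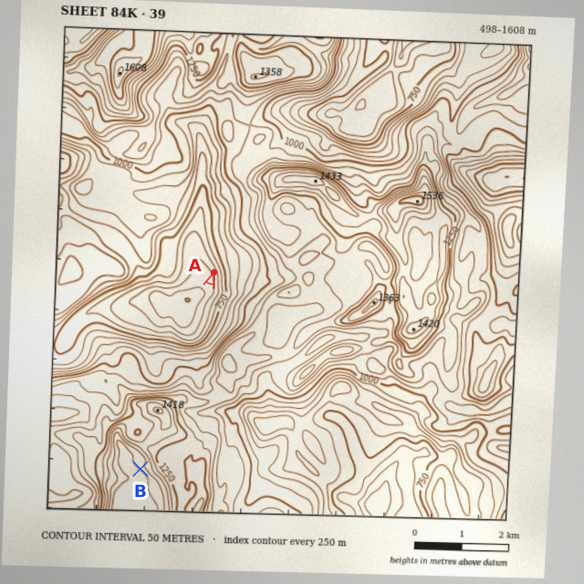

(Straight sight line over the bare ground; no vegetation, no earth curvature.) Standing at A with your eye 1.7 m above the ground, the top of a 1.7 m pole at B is hidden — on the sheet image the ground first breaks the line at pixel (170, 390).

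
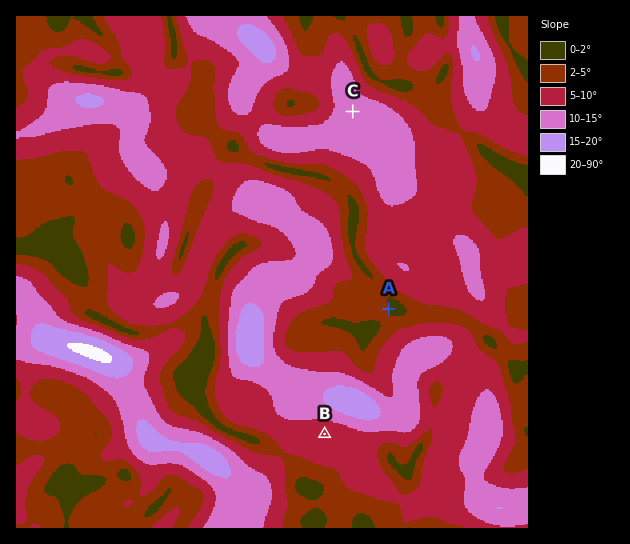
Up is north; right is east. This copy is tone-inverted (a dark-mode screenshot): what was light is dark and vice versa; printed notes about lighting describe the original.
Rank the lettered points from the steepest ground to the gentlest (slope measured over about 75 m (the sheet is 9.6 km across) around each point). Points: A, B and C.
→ C B A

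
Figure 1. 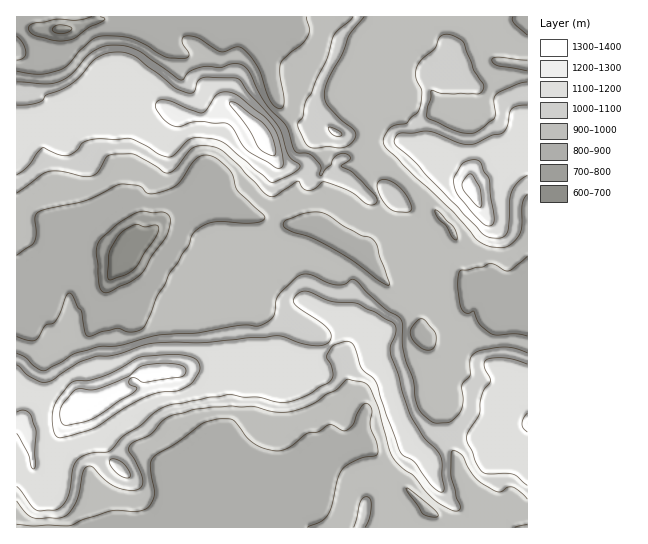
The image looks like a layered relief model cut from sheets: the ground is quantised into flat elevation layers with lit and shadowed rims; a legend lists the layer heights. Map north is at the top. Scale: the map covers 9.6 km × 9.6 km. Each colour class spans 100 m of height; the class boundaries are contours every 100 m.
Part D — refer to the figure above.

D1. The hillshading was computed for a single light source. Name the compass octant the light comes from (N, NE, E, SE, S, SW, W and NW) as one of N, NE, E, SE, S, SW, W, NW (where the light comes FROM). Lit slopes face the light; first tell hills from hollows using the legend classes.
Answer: SW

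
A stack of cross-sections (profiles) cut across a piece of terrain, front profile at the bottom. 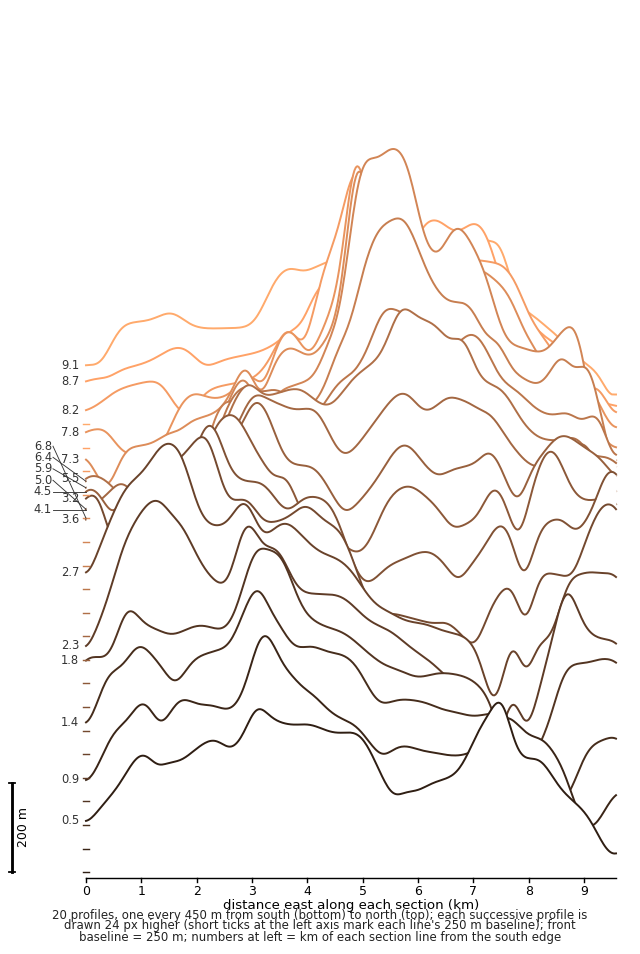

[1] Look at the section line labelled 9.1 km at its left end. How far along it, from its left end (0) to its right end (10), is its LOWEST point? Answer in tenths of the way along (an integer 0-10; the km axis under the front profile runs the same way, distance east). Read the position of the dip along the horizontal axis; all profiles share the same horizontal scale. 10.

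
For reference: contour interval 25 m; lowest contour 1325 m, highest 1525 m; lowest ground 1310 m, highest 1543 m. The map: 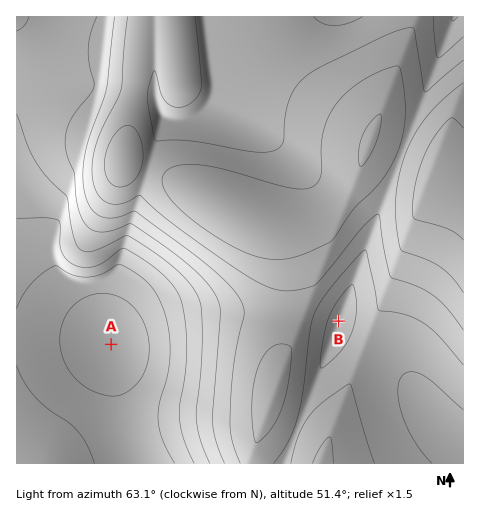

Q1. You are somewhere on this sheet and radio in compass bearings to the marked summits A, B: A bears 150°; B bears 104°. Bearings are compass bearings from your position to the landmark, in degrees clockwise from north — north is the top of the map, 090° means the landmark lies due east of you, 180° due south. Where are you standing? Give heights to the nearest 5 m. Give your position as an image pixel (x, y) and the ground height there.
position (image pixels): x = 57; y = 251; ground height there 1485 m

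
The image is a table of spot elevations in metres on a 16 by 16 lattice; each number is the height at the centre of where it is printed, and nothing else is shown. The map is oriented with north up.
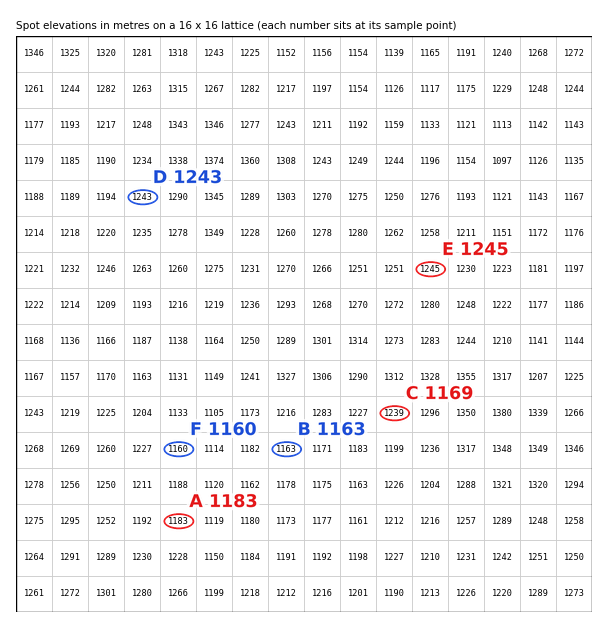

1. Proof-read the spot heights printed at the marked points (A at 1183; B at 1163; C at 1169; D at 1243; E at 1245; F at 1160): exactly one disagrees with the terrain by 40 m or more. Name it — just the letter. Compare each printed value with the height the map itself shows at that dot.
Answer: C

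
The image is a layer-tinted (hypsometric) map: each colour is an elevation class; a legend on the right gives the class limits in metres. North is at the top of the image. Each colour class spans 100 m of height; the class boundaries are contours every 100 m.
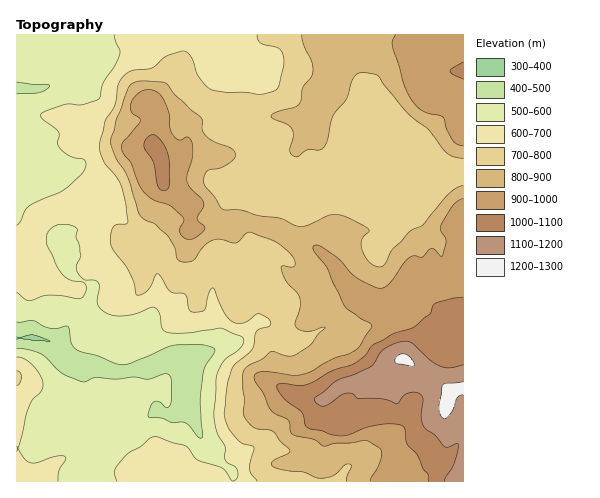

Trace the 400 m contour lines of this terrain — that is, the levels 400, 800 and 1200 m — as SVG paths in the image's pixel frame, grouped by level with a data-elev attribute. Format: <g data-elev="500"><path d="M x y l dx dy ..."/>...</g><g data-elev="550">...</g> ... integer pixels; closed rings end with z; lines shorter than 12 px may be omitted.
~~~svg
<g data-elev="400"><path d="M17 337l4 1 12-4 17 7-29-3-4 1"/></g><g data-elev="800"><path d="M463 186l-7 2-8 6-24 30-14 7-17 17-9 17-3 2-4 0-9-7-6-12 0-9 7-7 0-3-25-13-14-1-22 10-8 2-21-9-21-3-17-5-19-1-8-12-9-11-1-8 4-8 13-2 12-7 3-5-2-5-4-3-16-6-7-5-5-7 1-9-2-4-26-22-9-12-28-2-7 3-4 6-11 31-5 19 1 7 5 12 12 20 10 35 6 6 10 4 12 11 8 13 3 12 5 2 9-1 3-2 8-12 8-6 9-2 16 4 10-10 4-1 26 10 12 10 5 5 2 6-1 3-3 1-8-1-2 2 5 13 11 11 3 6 0 8-5 16 0 4 4 4 7 1 19-4-7 8-8 10-15 10-8 1-16-4-9 7-17 9-2 8 2 24-1 15 4 7 6 6 19 4 7 9 10 9-2 3-16 9-1 2 2 3 9 3 22 2 11 5 6 1 12-2 11-11 5-1 2 2-4 10 0 5"/><path d="M302 35l2 10 8 19 0 11-9 12-2 13-2 5-5 2-19 6-4 3 2 3 14 5 5 5 1 7-3 14 2 5 6 2 9-7 12 0 4-2 4-7 6-26 14-16 7-22 3-3 6-2 15 4 26 33 9 9 15 11 17 22 8 6 10 1"/></g><g data-elev="1200"><path d="M463 382l-17 1-4 3-3 22 1 6 2 4 3 1 3-3 5-7 4-12 6-2"/><path d="M409 366l4 0 1-2-7-9-5-1-6 4 0 5z"/></g>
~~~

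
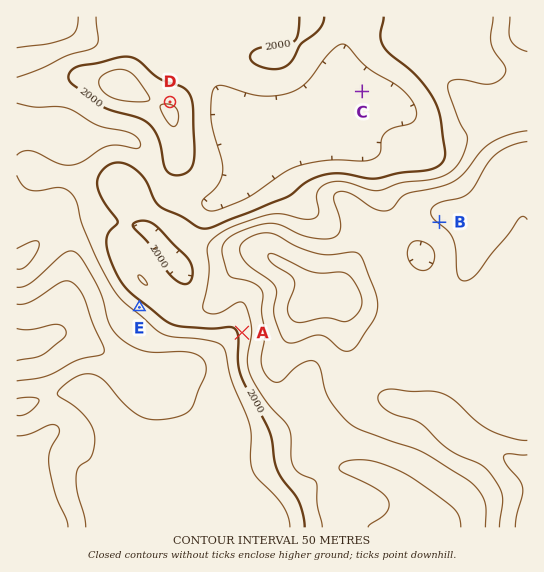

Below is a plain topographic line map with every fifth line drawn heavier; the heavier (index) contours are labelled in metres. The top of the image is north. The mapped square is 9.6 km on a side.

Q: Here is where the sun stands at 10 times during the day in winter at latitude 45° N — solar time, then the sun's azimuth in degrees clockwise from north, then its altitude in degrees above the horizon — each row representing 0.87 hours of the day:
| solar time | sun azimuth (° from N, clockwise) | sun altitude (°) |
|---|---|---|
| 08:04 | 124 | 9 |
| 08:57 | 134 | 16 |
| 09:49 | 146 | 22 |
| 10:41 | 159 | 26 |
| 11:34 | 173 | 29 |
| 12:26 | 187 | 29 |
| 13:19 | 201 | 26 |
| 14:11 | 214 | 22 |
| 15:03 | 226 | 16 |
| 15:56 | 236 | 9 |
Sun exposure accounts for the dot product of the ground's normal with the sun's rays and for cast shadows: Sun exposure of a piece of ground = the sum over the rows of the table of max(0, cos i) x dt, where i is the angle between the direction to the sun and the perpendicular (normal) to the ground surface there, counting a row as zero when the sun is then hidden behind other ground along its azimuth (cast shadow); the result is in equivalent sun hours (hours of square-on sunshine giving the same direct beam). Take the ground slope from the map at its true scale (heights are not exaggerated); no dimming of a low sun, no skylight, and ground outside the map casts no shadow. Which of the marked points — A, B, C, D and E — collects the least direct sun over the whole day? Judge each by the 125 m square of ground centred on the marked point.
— D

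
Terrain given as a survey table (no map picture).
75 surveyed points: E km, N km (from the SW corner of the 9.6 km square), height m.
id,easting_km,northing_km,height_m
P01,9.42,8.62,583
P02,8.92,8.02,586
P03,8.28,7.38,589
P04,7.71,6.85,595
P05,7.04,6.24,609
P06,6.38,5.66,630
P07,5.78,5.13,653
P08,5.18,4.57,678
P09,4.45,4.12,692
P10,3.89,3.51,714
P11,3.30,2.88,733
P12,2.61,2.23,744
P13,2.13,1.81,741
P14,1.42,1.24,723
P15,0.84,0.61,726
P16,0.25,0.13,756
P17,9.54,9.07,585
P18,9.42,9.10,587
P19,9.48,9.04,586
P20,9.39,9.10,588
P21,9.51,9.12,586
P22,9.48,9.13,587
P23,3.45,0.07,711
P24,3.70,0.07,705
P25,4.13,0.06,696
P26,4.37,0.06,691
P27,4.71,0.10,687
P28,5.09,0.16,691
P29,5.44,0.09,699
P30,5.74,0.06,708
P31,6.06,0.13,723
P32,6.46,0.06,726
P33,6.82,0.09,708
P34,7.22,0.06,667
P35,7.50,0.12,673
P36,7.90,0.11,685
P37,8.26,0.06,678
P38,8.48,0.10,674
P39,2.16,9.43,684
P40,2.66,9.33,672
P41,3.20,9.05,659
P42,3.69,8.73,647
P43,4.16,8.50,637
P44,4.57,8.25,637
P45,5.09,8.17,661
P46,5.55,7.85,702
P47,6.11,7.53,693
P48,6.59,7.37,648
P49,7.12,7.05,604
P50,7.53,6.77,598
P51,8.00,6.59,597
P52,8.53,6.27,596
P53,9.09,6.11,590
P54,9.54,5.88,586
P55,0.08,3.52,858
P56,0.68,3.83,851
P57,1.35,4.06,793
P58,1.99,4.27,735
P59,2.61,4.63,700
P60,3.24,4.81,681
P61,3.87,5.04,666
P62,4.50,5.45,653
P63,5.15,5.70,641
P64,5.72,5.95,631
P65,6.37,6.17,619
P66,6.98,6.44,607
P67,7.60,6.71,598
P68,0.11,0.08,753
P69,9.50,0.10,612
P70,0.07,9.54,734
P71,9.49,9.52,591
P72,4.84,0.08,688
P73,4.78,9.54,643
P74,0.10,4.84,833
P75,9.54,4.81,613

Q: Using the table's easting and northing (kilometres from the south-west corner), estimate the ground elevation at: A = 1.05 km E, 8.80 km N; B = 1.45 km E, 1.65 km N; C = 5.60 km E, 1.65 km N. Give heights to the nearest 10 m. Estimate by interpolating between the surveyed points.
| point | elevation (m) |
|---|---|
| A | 720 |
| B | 730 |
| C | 710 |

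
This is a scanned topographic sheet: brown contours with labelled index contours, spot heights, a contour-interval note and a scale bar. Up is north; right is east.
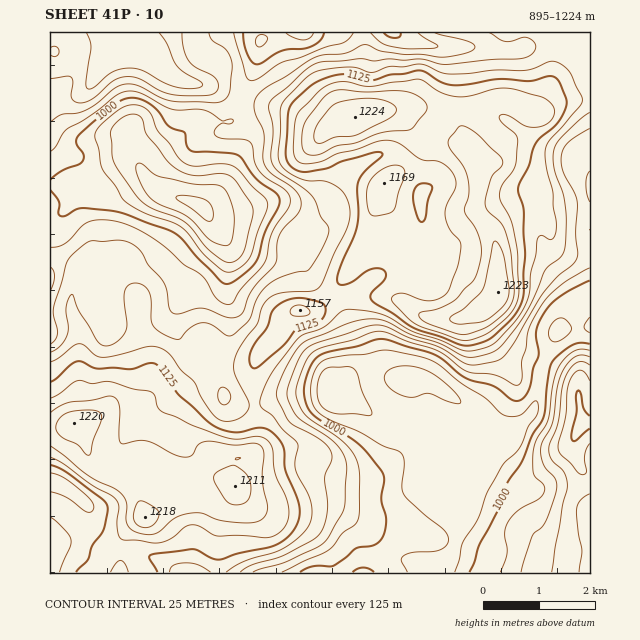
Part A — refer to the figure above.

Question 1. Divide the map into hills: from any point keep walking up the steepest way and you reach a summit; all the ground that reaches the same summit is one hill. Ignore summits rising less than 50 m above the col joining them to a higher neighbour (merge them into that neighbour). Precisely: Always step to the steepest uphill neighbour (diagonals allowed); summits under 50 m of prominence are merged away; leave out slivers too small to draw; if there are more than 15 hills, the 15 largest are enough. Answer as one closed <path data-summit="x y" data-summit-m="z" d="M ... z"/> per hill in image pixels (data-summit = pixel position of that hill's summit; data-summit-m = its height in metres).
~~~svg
<path data-summit="355 117" data-summit-m="1224" d="M590 32l-327 0-5 16-1 14-22 55-6 5-22-1-9 1-7 4-48 39-2 4 7 12-1 2-2-2-7 3-28 19-4 28 0 16 4 18-10 17 0 14 7 24 17 6 16 0 24-8 14-14-3 8 0 16 4 10 9 13 22 20 18 29 15 5 16 0 22-8 47-4 7 7 17 2 21 13 21 20 32 17 4 3-7 17 0 13 20 19 14 3 5-7 0-12 13-29-1-8-10-11 8-21-3-7-9-10-24-18-17-6-36 2-23 10-32 0 3-6 22-11 8-8 3-8-5-17-8-20-1-15 13-18 22-14 10 0 30 11 6 0 14-16 5-9 0-8-3-6-23-18-3-6-1-15 0-10 7-11 1-45 5-13 7-8 10-36 0-25-3-10-4-2 24 1 5 5 6 38 10 19 24 15 27 21 37 12-2 12 9 34-1 37 8 18z"/><path data-summit="74 423" data-summit-m="1220" d="M132 162l-13 1-29 18-17 3-1 11-7 15-5 4-10 2 0 317 5 5 0 10-5 13 0 11 295 1 0-5 11-8 13-3 33 2 9 3 15 11 12 0 14-19 5-13 1-34-15-3-20-19 0-13 7-17-4-3-32-17-31-27-11-6-17-2-7-7-47 4-22 8-16 0-15-5-18-29-22-20-9-13-4-10 0-16 2-7-13 13-24 8-16 0-17-6-7-24 0-14 10-17-4-18 4-44 28-19 10-2-7-13z"/><path data-summit="498 292" data-summit-m="1223" d="M457 46l-14 1 4 1 3 10 0 25-10 36-10 15-3 16 0 35-7 11 1 25 8 11 18 13 3 6 0 8-5 9-14 16-6 0-30-11-10 0-15 8-13 12-7 12 0 9 12 34 0 14-9 11-22 11-3 6 32 0 23-10 43 0 10 4 24 18 9 10 9 16 12 5 21 3 23-27 7-40 17-38 9-3 23-2 0-67-8-19 1-37-9-34 2-12-37-12-27-21-24-15-10-19-6-38-5-5z"/><path data-summit="122 52" data-summit-m="1118" d="M262 32l-212 0 0 151 31 1 12-4 18-13 13-5 8 0 8 7 12-13 14-9 29-23 12-3 25 0 6-9 7-24 9-17 5-28 3-5z"/><path data-summit="581 424" data-summit-m="1131" d="M590 326l-23 2-9 3-17 38-7 40-23 27-10 0-18-5-8-7-2-5-2 1-2 8-5 12 10 11 1 8-11 24-2 17-4 6-1 35-5 13-13 19 151-1z"/>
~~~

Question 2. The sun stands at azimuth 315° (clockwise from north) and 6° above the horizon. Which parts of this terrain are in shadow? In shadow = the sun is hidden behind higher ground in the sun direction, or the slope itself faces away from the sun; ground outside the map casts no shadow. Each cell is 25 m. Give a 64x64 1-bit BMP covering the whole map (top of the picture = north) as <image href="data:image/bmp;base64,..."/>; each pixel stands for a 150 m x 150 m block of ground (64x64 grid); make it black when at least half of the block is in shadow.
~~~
<image width="64" height="64" href="data:image/bmp;base64,Qk0+AgAAAAAAAD4AAAAoAAAAQAAAAEAAAAABAAEAAAAAAAACAAATCwAAEwsAAAIAAAAAAAAA////AAAAAAAAAIf/4AAAAAADh//wAAAAAAcB//AAAAAADwB/8AAAAAAfAB/wAAAAAB+ADuAAAAAAB4AEQAAAAAAAAAAAAAAAAAAAAAAAAAAAAAAAAAAAAAAAAAAAAAAAAAAAAAAAAAAAAAAAAAAAAAAAAEAAAAAAAAAAAAAAAAEAAAAAAAAAAQAAAAAAAAAAAAAAAAAAAAAAAAAAwAAAAAAAAAPwAADAAAAAD/gAAOAAAAAf/AAP4AAAAH//gD/wAAAAf/+A//AAAAA/////+AAAAD/////8AAAAH/////wAAAAf/////gAAAA//v///AAAAB/8AP/4AAAAAzwAP/gAAAAAAAAf+AAAAAAAAB/8AAAAAAAAD/wAAAAAAAAP/AAAAAAAAA+8AAAAAAAADxgAAAAAAAAOAAAAAAAAAAwQAAAAAAAAADAAAAAAAAAAMAAAAAAAAAAQAAAAAAAAAAAAAAAAAAAAAAAAAAAAAAAAAAAAAAAAPAAAAcAHgAAcAAABwA/gAAwwAAAAD/gABHwDwAAH/gAAfA/AAAP+AAD8f8AAAf4AAfz/wAAAPgAA/H/AAAAAAAD8f+PgAAAAADw/z/AAAAAAAD/P4AAAAAAAH4AAAAAAAAAPAAAAAAAAAAYAAAAAAAAAAAAAAAAAAAAAAAAAAAAAAAAAAAAAAAAAAAAIAAAAAAA=="/>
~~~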